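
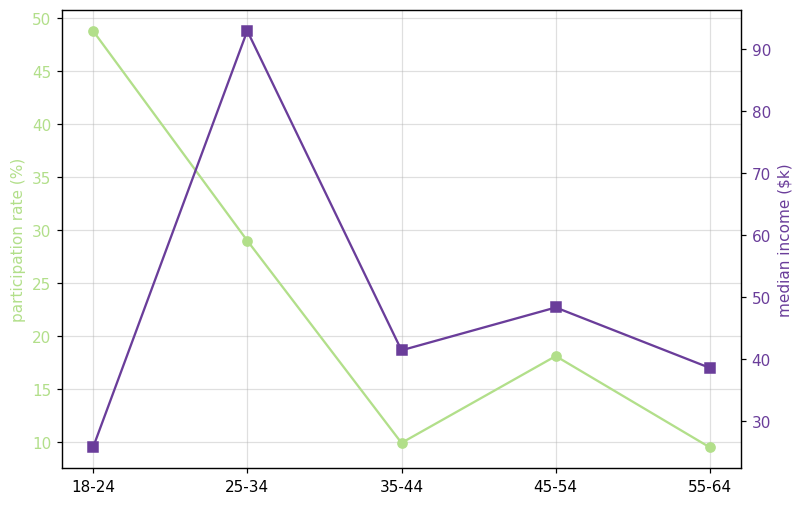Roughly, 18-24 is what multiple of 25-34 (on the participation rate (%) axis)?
18-24 ≈ 50, 25-34 ≈ 30; 50/30 ≈ 1.67.

≈ 1.67×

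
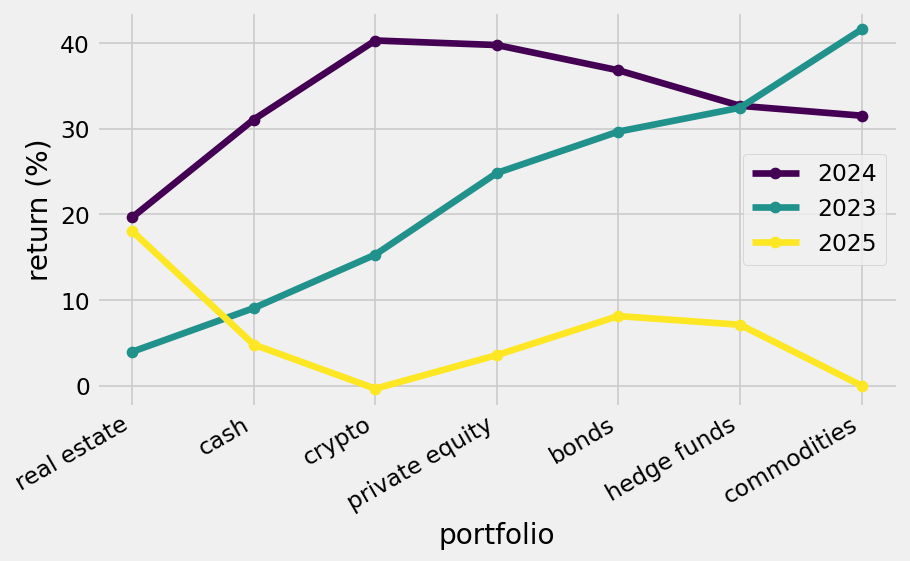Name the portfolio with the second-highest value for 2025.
bonds

Top 3 for 2025: real estate ≈ 20, bonds ≈ 10, hedge funds ≈ 5.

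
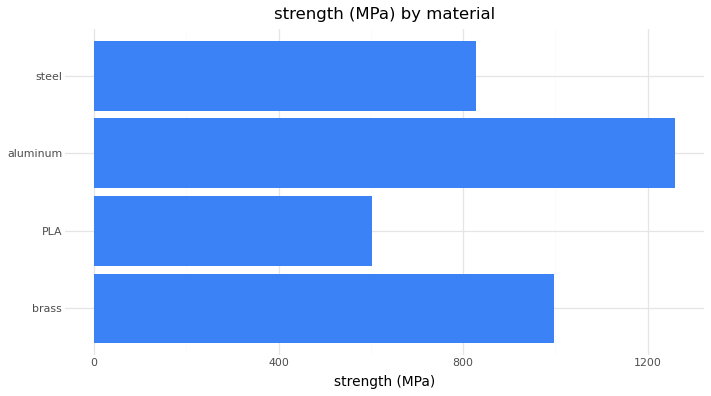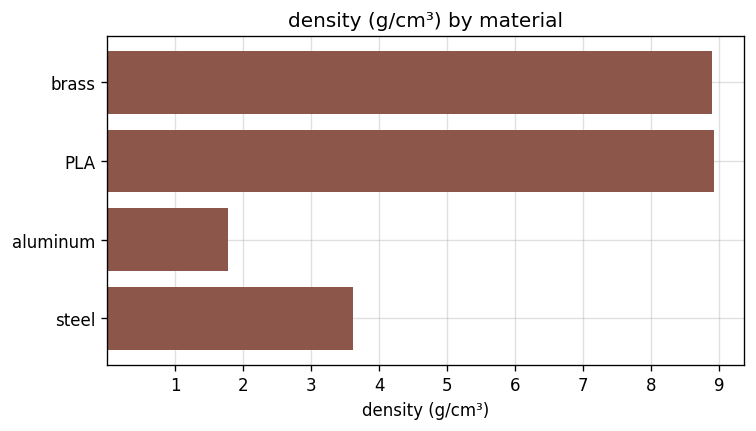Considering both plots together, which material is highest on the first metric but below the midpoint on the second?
Chart 2 median density (g/cm³) ≈ 6; below-median materials: aluminum, steel. Among those, aluminum has the highest strength (MPa) (≈ 1200).

aluminum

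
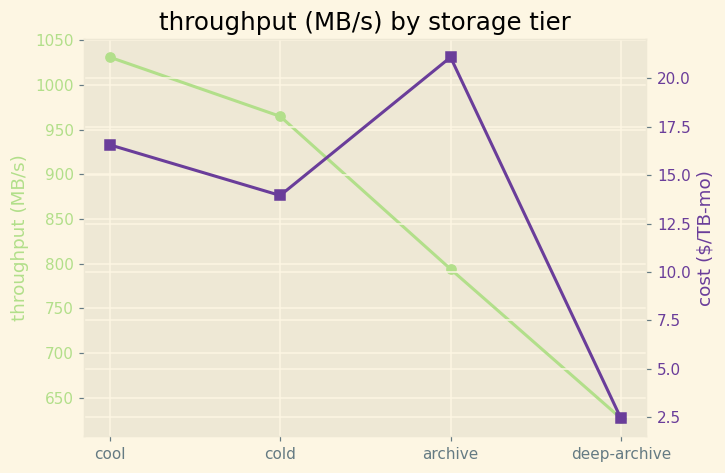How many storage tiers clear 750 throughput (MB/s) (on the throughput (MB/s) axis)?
Above 750: cool, cold, archive.

3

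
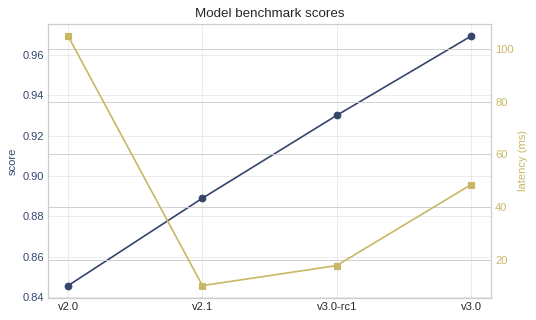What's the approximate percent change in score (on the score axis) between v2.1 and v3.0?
v2.1 ≈ 0.88, v3.0 ≈ 0.96; (0.96 − 0.88) / 0.88 ≈ +9.1%.

≈ +9.1%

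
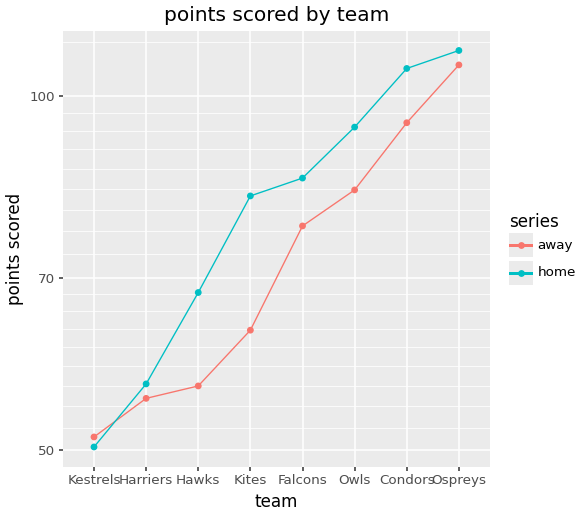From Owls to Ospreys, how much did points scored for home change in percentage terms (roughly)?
≈ +15.8%

Owls ≈ 95, Ospreys ≈ 110; (110 − 95) / 95 ≈ +15.8%.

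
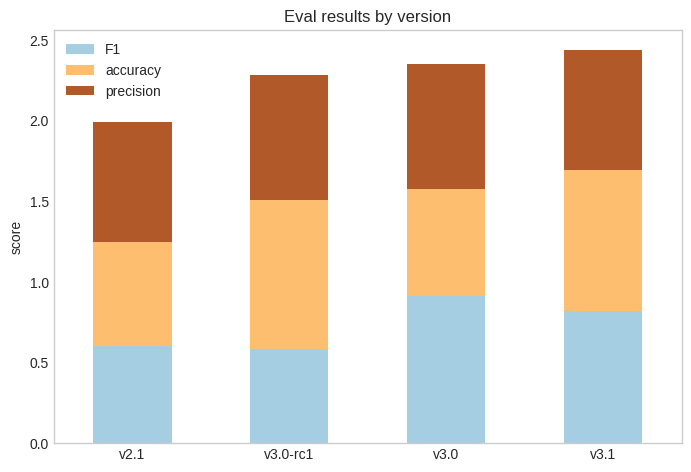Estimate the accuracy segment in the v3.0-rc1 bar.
≈ 1.0

accuracy top ≈ 1.5, bottom ≈ 0.5; segment ≈ 1.0.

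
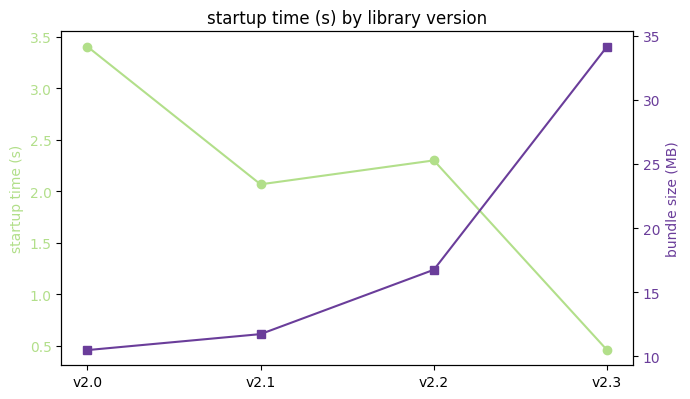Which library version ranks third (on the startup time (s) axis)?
Top 4 (on the startup time (s) axis): v2.0 ≈ 3.5, v2.2 ≈ 2.5, v2.1 ≈ 2.0, v2.3 ≈ 0.5.

v2.1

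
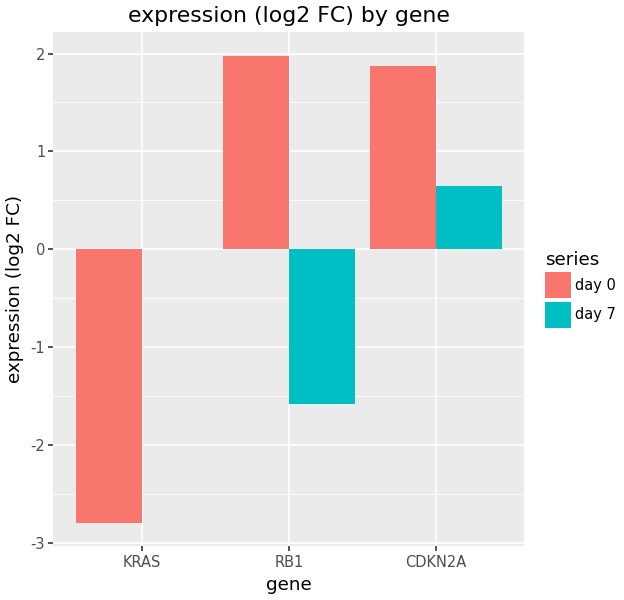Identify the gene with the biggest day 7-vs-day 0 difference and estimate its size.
RB1, ≈ 3.5 log2 FC

RB1: day 7 ≈ -1.5, day 0 ≈ 2.0 → gap ≈ 3.5. Next-largest (KRAS) is only ≈ 3.0.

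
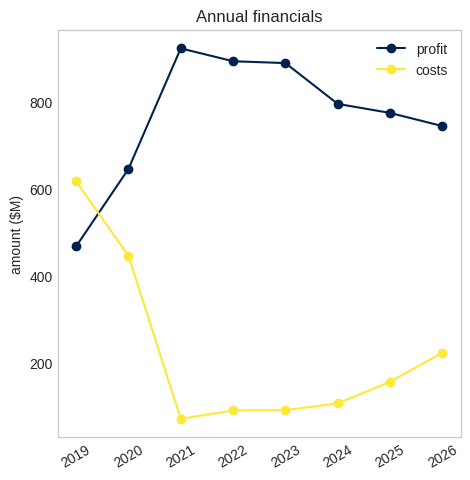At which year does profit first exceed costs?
2019: profit ≈ 500 vs costs ≈ 600 (not yet); 2020: profit ≈ 600 vs costs ≈ 400 (first crossover).

2020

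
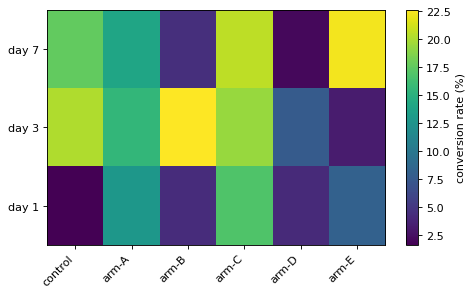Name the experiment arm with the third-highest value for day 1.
arm-E

Top 4 for day 1: arm-C ≈ 16, arm-A ≈ 12, arm-E ≈ 8, arm-B ≈ 4.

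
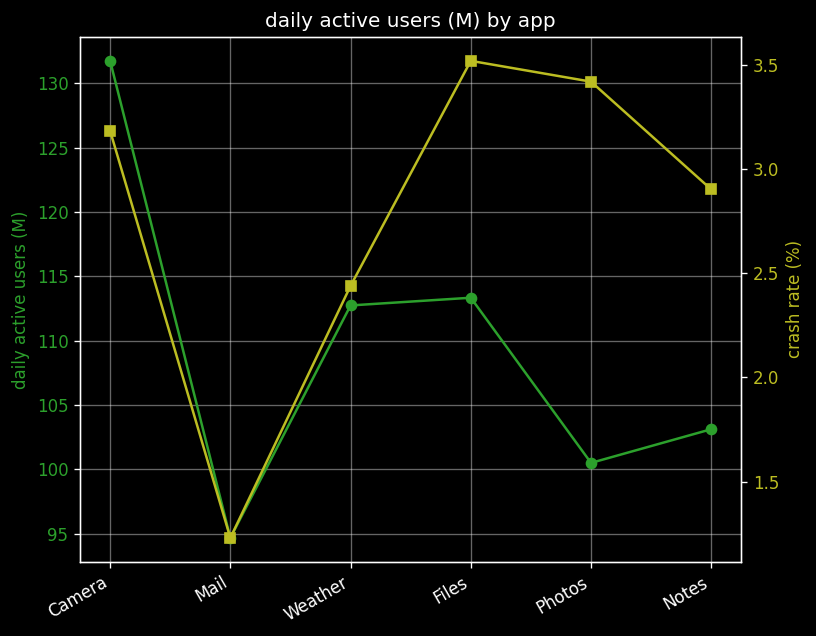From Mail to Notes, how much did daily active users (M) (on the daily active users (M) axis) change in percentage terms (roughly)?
≈ +10.5%

Mail ≈ 95, Notes ≈ 105; (105 − 95) / 95 ≈ +10.5%.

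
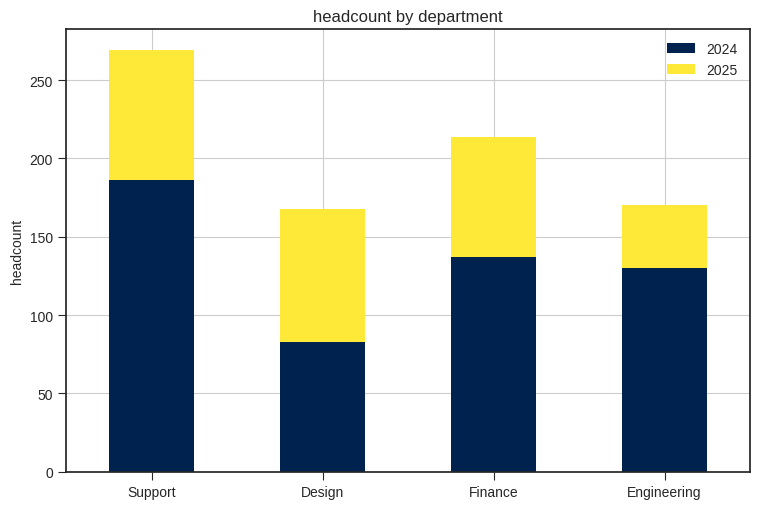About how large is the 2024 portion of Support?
≈ 175

2024 top ≈ 175, bottom ≈ 0; segment ≈ 175.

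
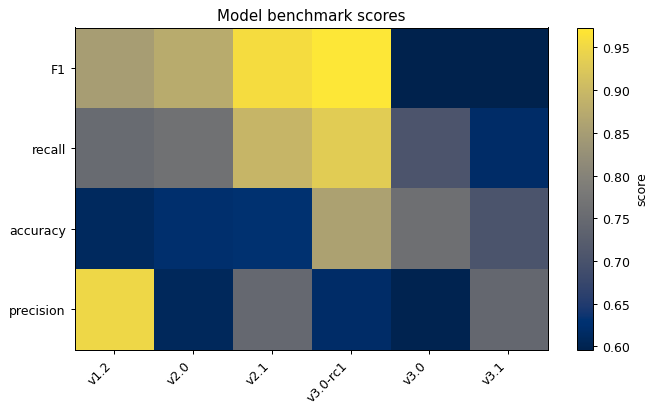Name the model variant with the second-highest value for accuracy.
v3.0

Top 3 for accuracy: v3.0-rc1 ≈ 0.85, v3.0 ≈ 0.75, v3.1 ≈ 0.70.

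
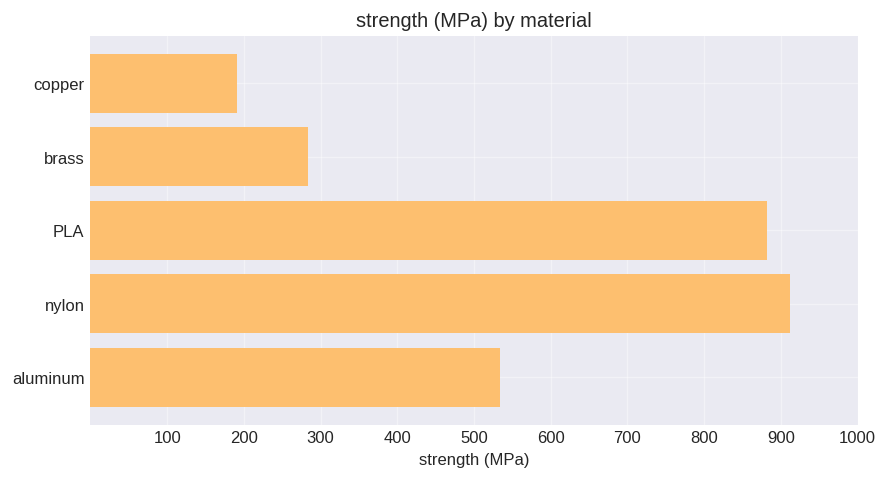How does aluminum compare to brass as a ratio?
≈ 1.67×

aluminum ≈ 500, brass ≈ 300; 500/300 ≈ 1.67.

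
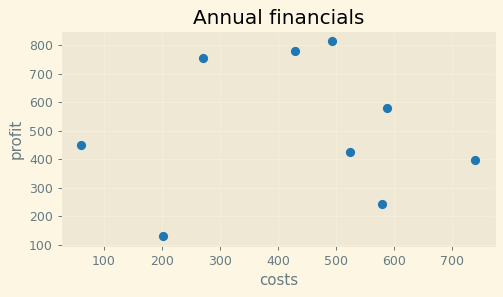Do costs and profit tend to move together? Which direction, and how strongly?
no clear correlation

Points are roughly uncorrelated; weak (|r| ≈ 0.0).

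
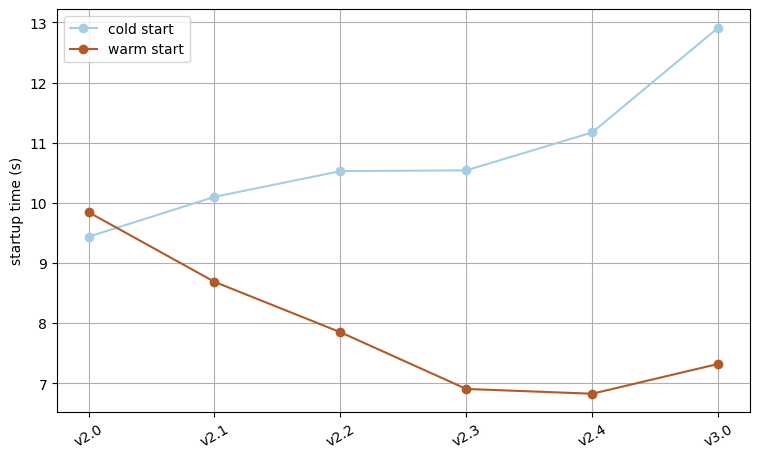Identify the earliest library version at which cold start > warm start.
v2.0: cold start ≈ 9 vs warm start ≈ 10 (not yet); v2.1: cold start ≈ 10 vs warm start ≈ 9 (first crossover).

v2.1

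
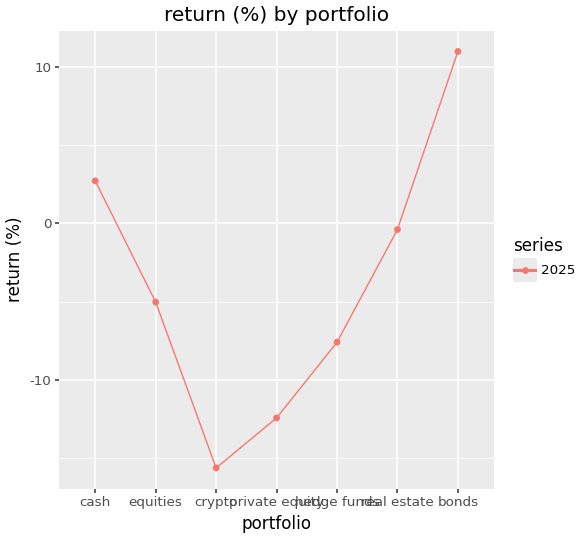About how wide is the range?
Max bonds ≈ 10, min crypto ≈ -15; range ≈ 25.

≈ 25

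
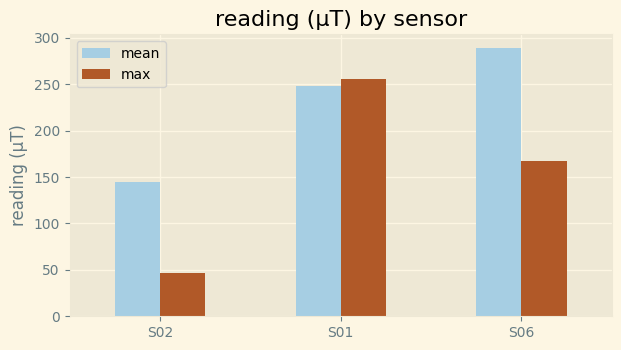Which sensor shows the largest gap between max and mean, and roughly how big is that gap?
S06: max ≈ 175, mean ≈ 300 → gap ≈ 125. Next-largest (S02) is only ≈ 100.

S06, ≈ 125 µT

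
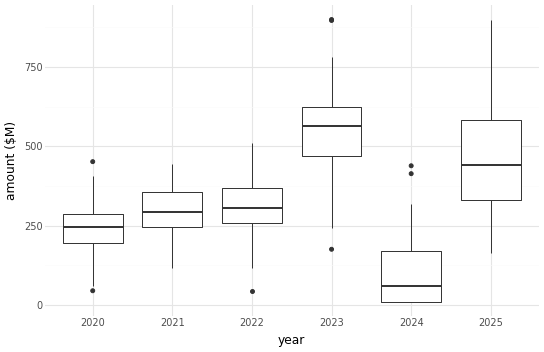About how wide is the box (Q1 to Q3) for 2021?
≈ 100

Q3 ≈ 350, Q1 ≈ 250; IQR ≈ 100.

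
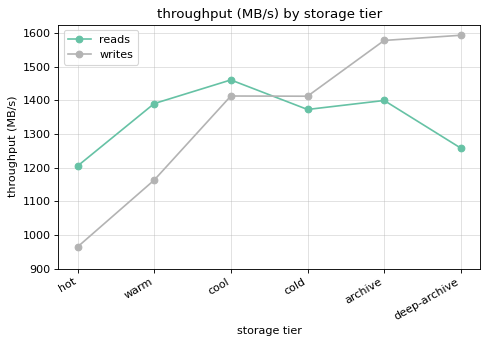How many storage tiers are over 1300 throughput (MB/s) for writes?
4

Above 1300: cool, cold, archive, deep-archive.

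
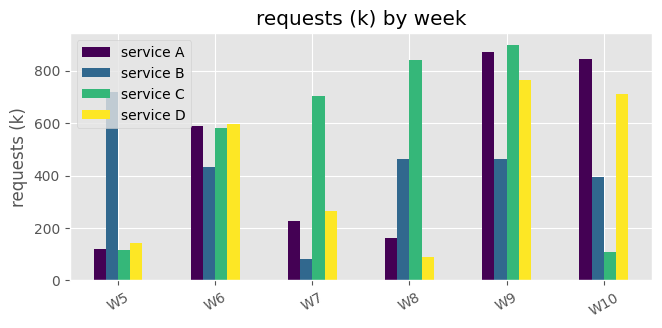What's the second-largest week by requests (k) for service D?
W10

Top 3 for service D: W9 ≈ 800, W10 ≈ 700, W6 ≈ 600.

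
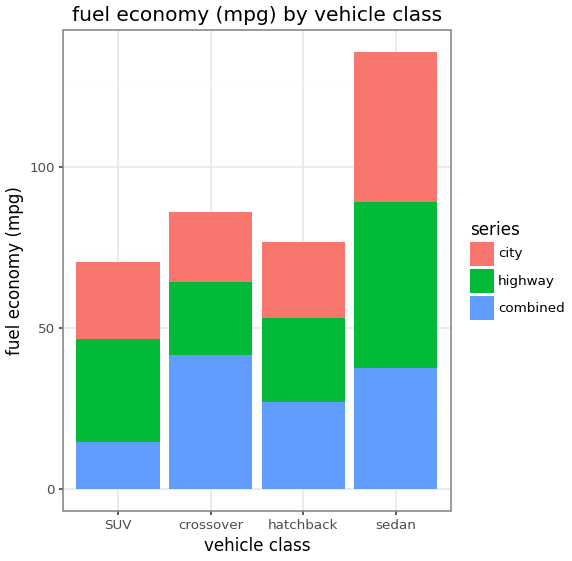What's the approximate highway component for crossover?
highway top ≈ 60, bottom ≈ 40; segment ≈ 20.

≈ 20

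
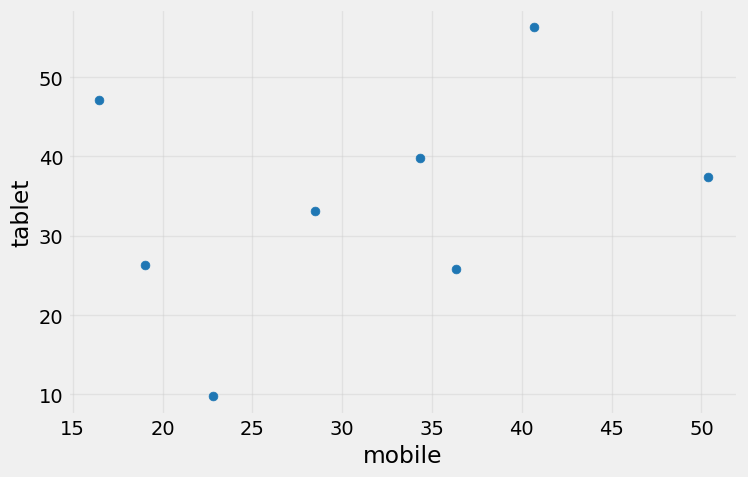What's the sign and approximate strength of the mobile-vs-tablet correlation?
Points are positively correlated; weak (|r| ≈ 0.3).

positive, weak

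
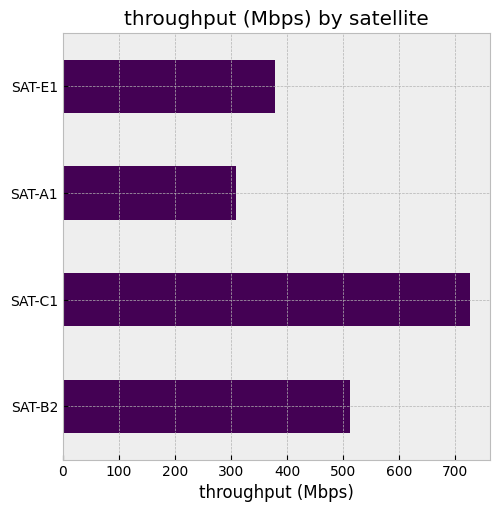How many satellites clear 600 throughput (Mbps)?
1

Above 600: SAT-C1.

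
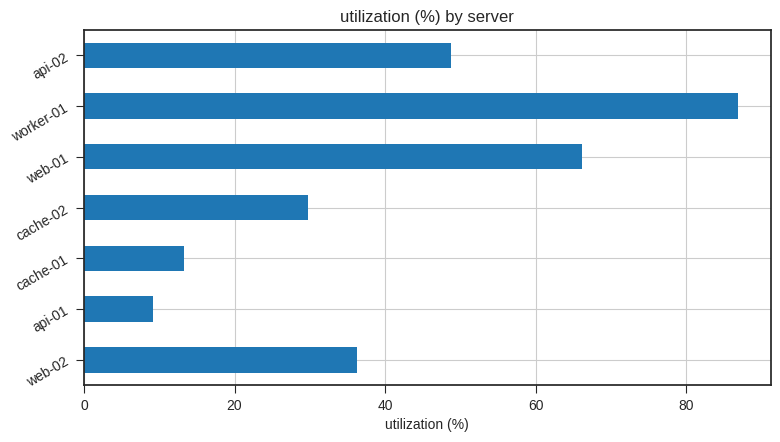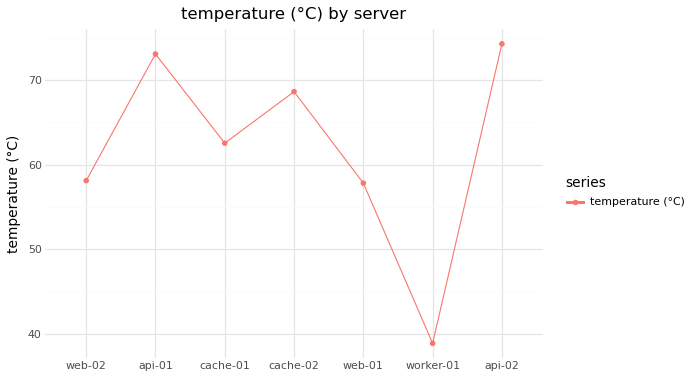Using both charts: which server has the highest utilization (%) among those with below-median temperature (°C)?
Chart 2 median temperature (°C) ≈ 60; below-median servers: web-02, web-01, worker-01. Among those, worker-01 has the highest utilization (%) (≈ 90).

worker-01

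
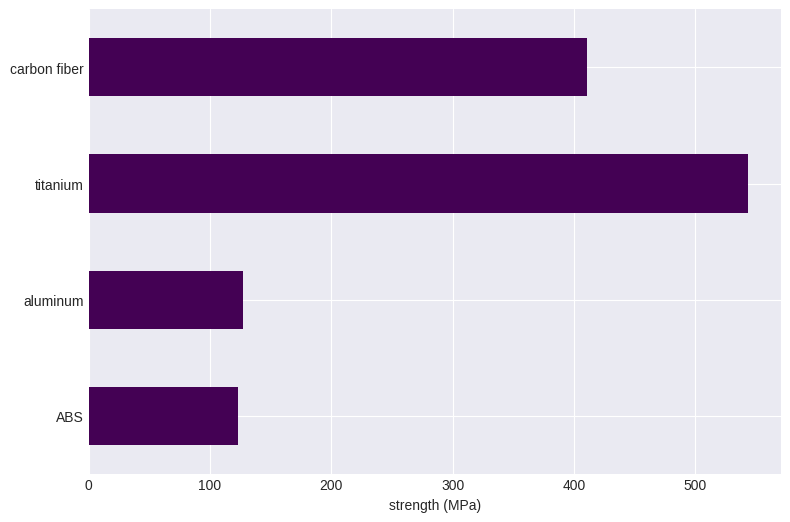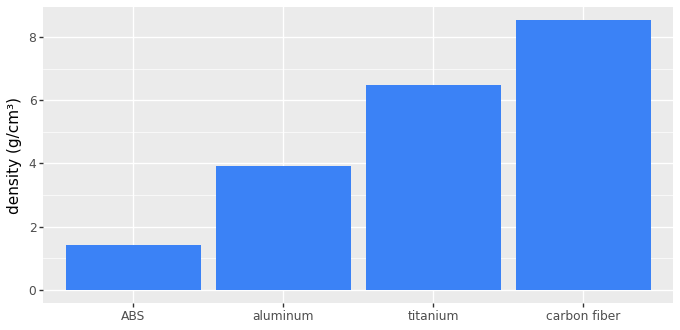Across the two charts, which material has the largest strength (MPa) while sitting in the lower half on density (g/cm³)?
aluminum

Chart 2 median density (g/cm³) ≈ 5; below-median materials: ABS, aluminum. Among those, aluminum has the highest strength (MPa) (≈ 150).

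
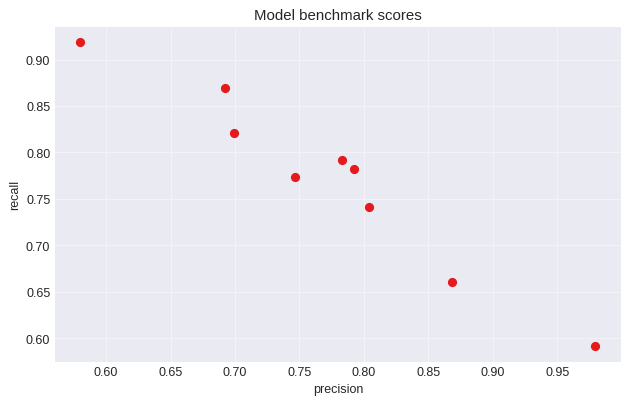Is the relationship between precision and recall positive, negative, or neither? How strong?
negative, strong

Points are negatively correlated; strong (|r| ≈ 1.0).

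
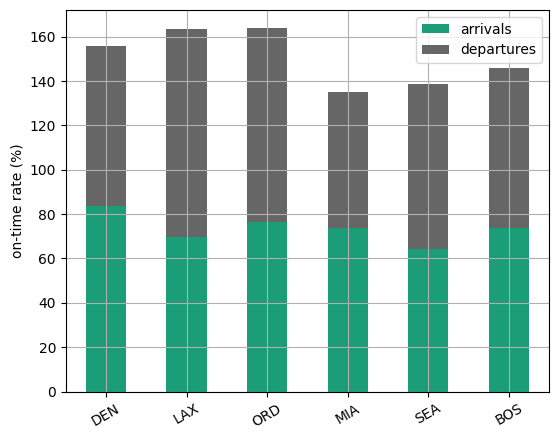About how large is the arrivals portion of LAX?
arrivals top ≈ 60, bottom ≈ 0; segment ≈ 60.

≈ 60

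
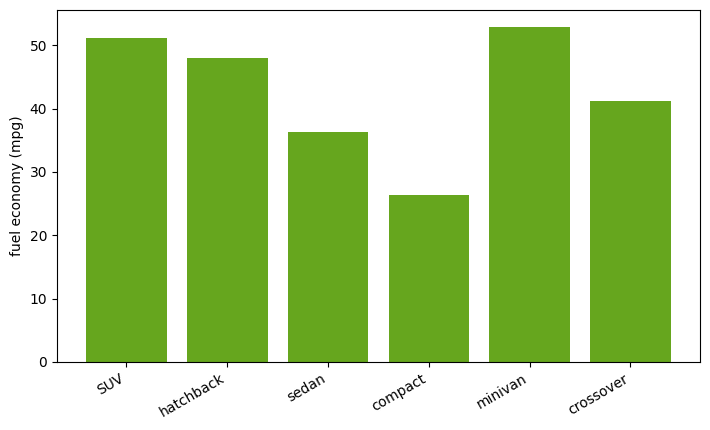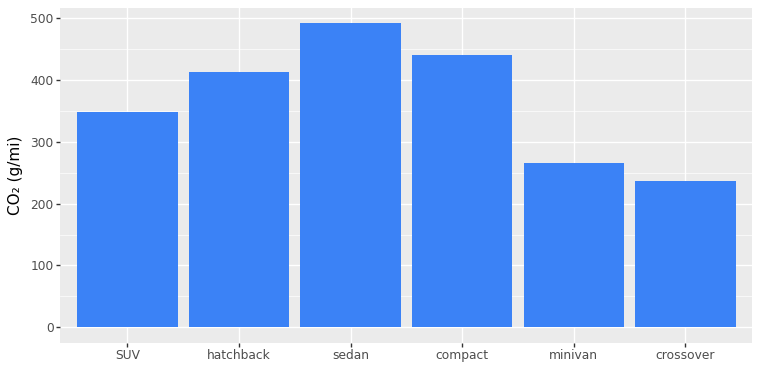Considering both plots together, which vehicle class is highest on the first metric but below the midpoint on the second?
Chart 2 median CO₂ (g/mi) ≈ 400; below-median vehicle classes: SUV, minivan, crossover. Among those, minivan has the highest fuel economy (mpg) (≈ 55).

minivan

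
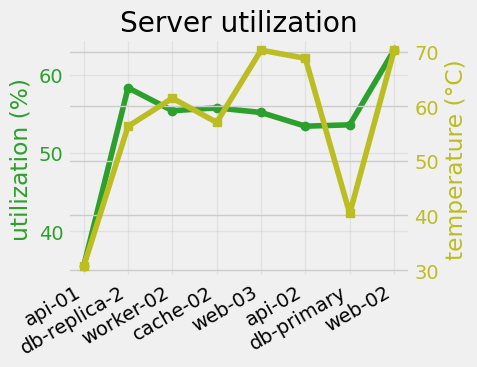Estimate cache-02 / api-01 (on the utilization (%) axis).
cache-02 ≈ 55, api-01 ≈ 35; 55/35 ≈ 1.57.

≈ 1.57×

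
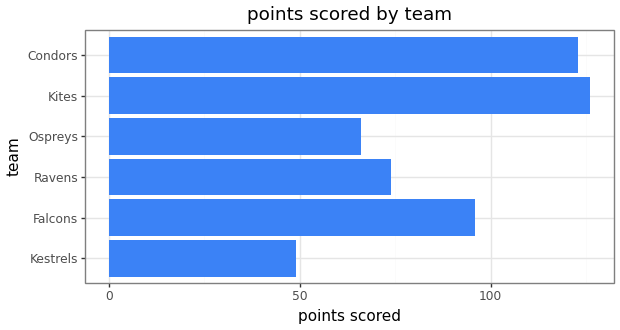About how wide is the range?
Max Kites ≈ 120, min Kestrels ≈ 40; range ≈ 80.

≈ 80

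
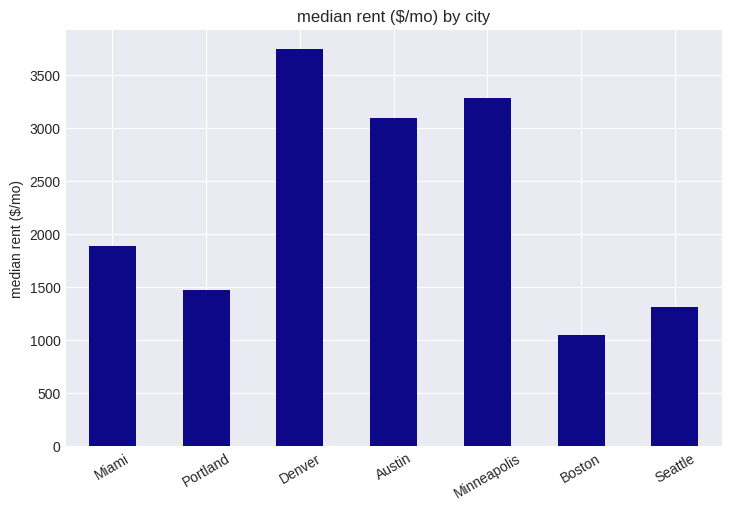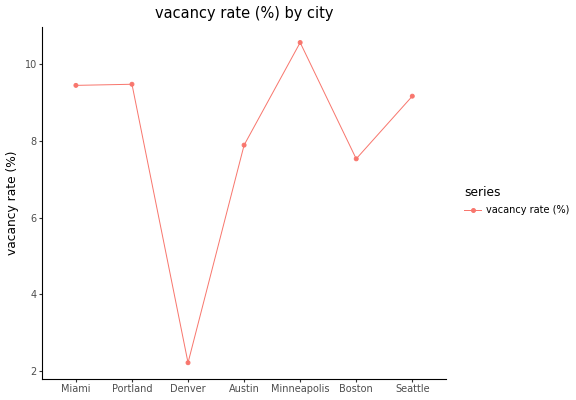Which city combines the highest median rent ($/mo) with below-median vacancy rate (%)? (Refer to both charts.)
Chart 2 median vacancy rate (%) ≈ 9; below-median cities: Denver, Austin, Boston. Among those, Denver has the highest median rent ($/mo) (≈ 3500).

Denver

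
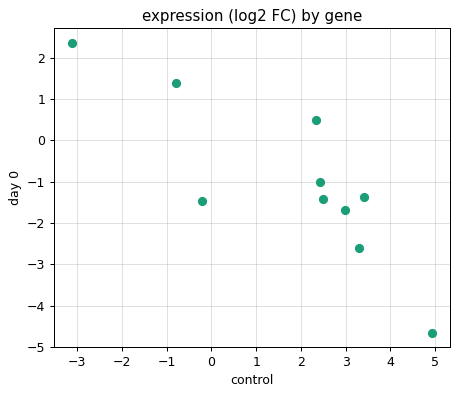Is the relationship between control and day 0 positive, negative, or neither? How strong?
Points are negatively correlated; strong (|r| ≈ 0.8).

negative, strong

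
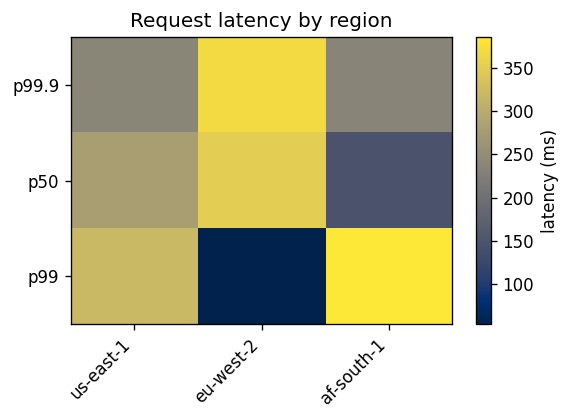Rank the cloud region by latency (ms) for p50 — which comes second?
Top 3 for p50: eu-west-2 ≈ 350, us-east-1 ≈ 300, af-south-1 ≈ 150.

us-east-1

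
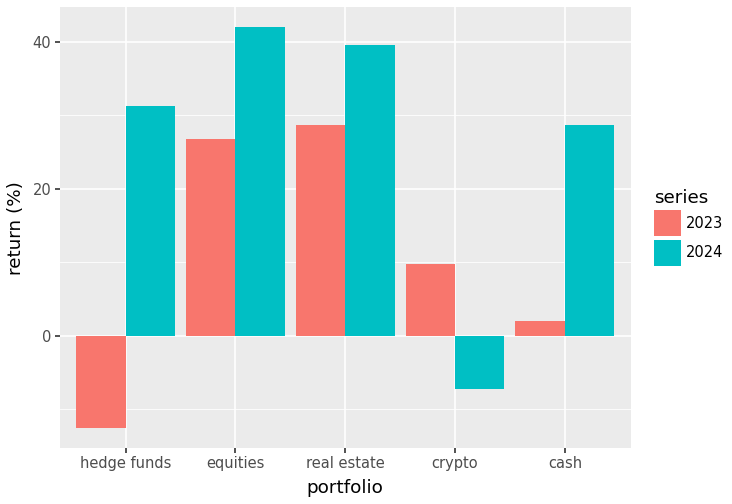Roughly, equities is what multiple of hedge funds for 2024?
≈ 1.33×

equities ≈ 40, hedge funds ≈ 30; 40/30 ≈ 1.33.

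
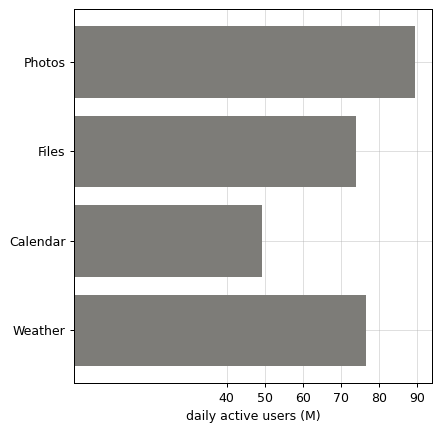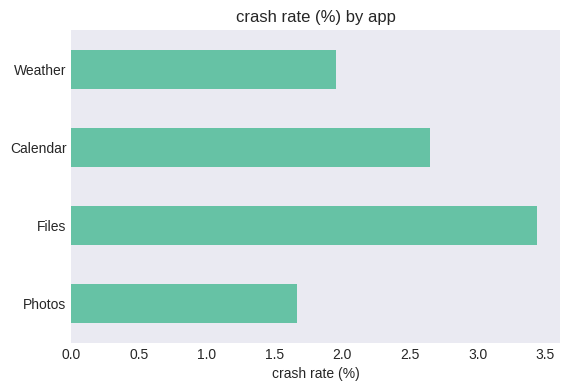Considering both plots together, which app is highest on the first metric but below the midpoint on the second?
Chart 2 median crash rate (%) ≈ 2.5; below-median apps: Photos, Weather. Among those, Photos has the highest daily active users (M) (≈ 90).

Photos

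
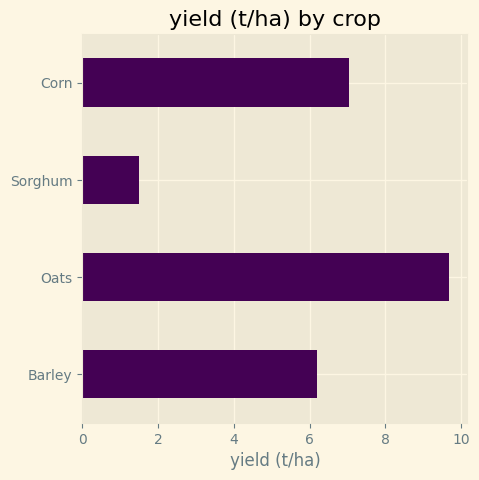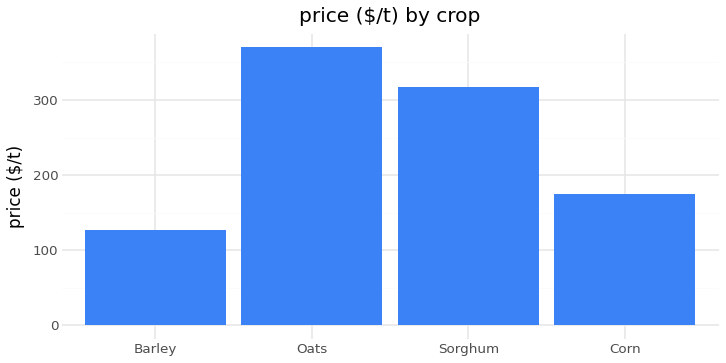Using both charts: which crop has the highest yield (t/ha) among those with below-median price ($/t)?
Corn

Chart 2 median price ($/t) ≈ 250; below-median crops: Barley, Corn. Among those, Corn has the highest yield (t/ha) (≈ 7).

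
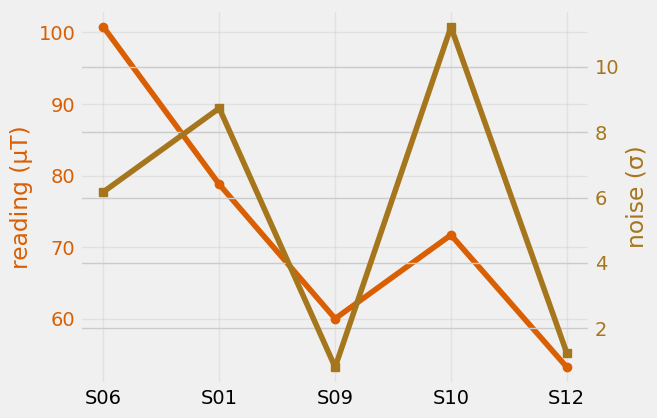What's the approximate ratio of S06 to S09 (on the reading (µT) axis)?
≈ 1.67×

S06 ≈ 100, S09 ≈ 60; 100/60 ≈ 1.67.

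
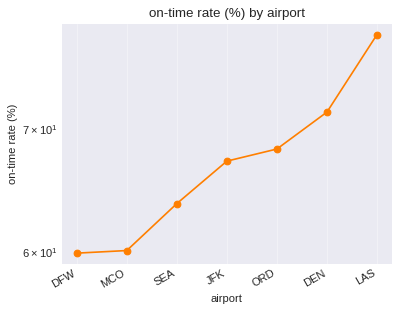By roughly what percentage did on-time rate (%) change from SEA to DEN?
SEA ≈ 64, DEN ≈ 72; (72 − 64) / 64 ≈ +12.5%.

≈ +12.5%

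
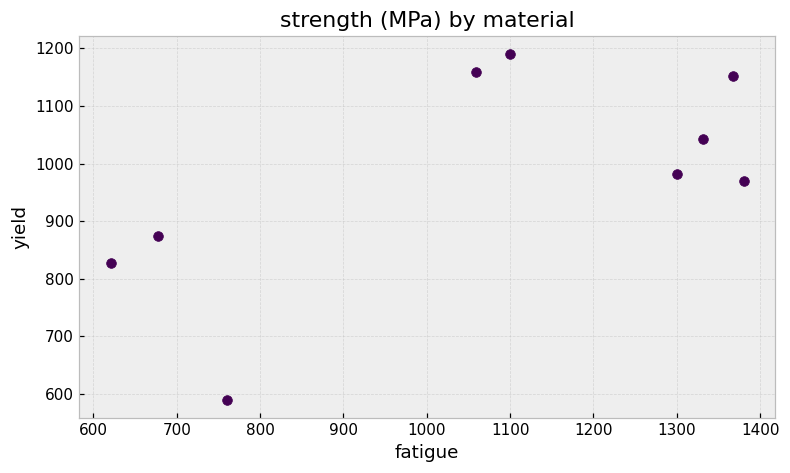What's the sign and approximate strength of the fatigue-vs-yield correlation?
Points are positively correlated; moderate (|r| ≈ 0.6).

positive, moderate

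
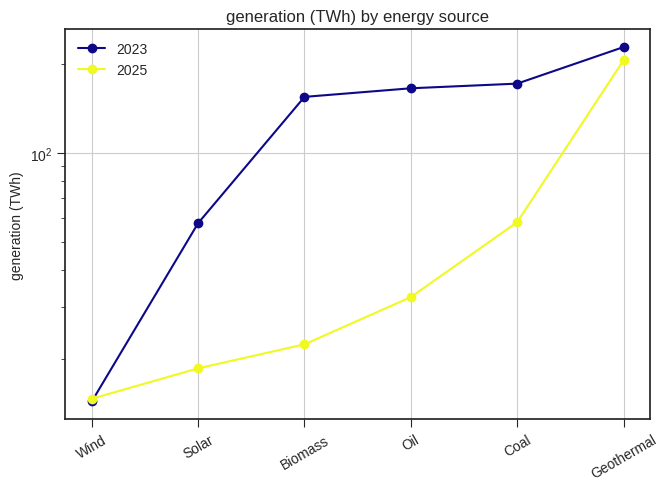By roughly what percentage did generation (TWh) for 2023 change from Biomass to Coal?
≈ +12.5%

Biomass ≈ 160, Coal ≈ 180; (180 − 160) / 160 ≈ +12.5%.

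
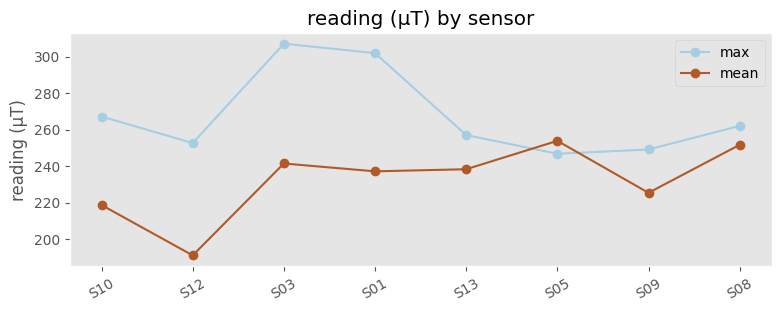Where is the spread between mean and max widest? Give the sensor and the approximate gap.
S03: mean ≈ 240, max ≈ 310 → gap ≈ 70. Next-largest (S01) is only ≈ 60.

S03, ≈ 70 µT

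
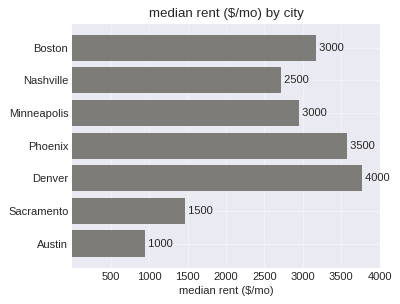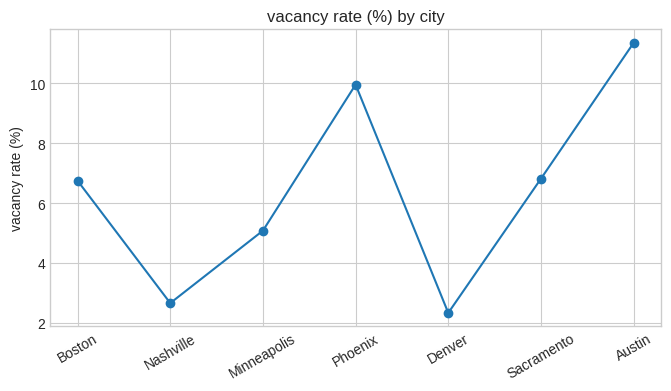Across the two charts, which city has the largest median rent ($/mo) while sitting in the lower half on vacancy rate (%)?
Chart 2 median vacancy rate (%) ≈ 6; below-median cities: Nashville, Minneapolis, Denver. Among those, Denver has the highest median rent ($/mo) (≈ 4000).

Denver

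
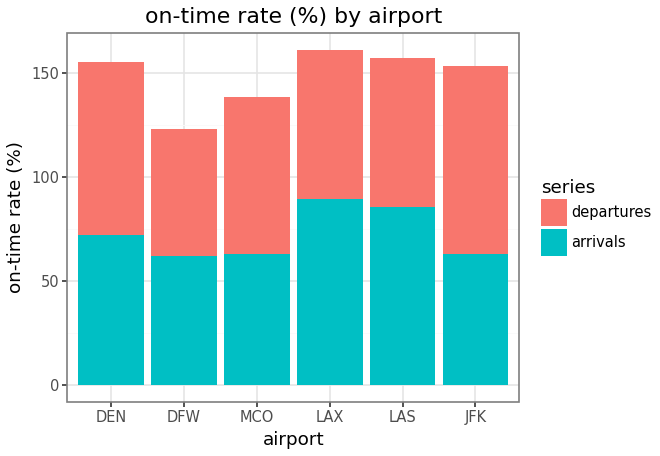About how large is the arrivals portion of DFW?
arrivals top ≈ 60, bottom ≈ 0; segment ≈ 60.

≈ 60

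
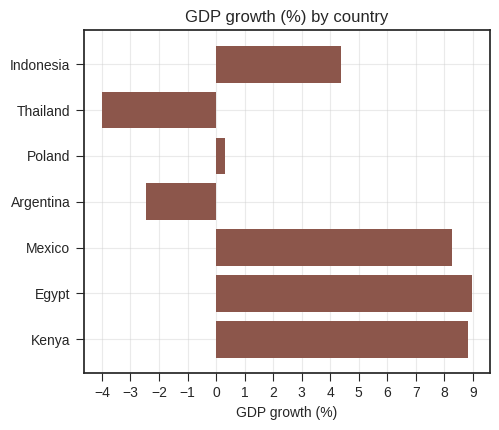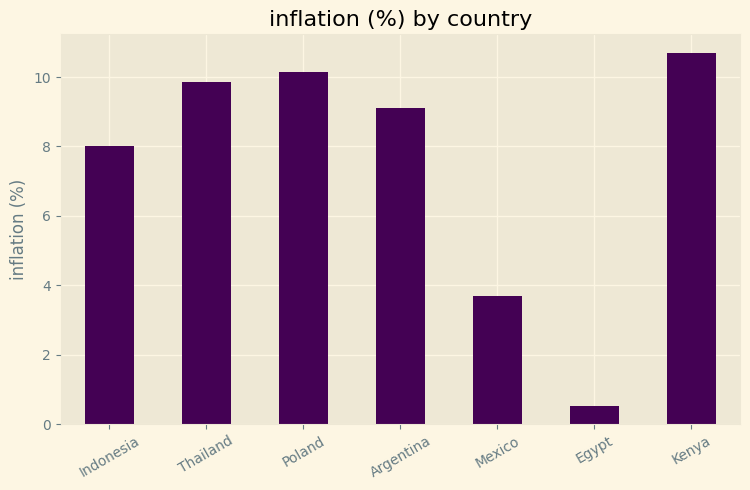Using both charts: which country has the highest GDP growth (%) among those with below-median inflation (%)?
Chart 2 median inflation (%) ≈ 9; below-median countries: Indonesia, Mexico, Egypt. Among those, Egypt has the highest GDP growth (%) (≈ 9).

Egypt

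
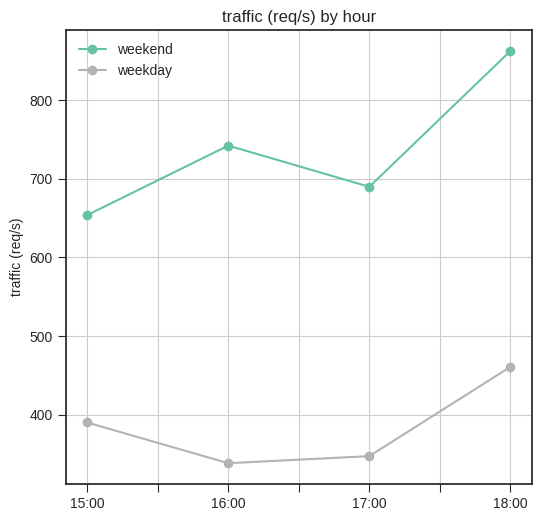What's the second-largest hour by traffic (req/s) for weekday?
15:00

Top 3 for weekday: 18:00 ≈ 450, 15:00 ≈ 400, 17:00 ≈ 350.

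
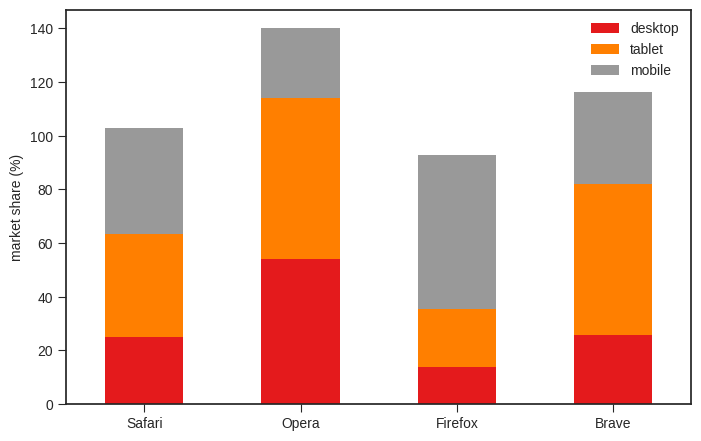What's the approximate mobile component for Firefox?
≈ 60

mobile top ≈ 100, bottom ≈ 40; segment ≈ 60.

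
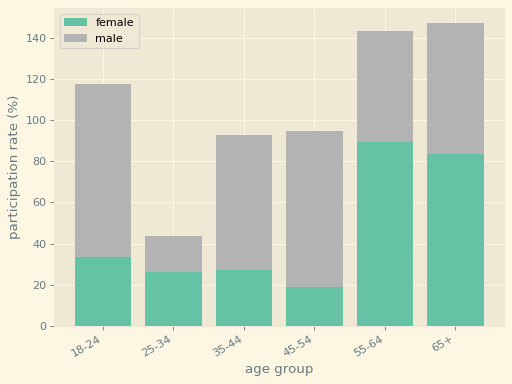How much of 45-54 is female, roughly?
≈ 20

female top ≈ 20, bottom ≈ 0; segment ≈ 20.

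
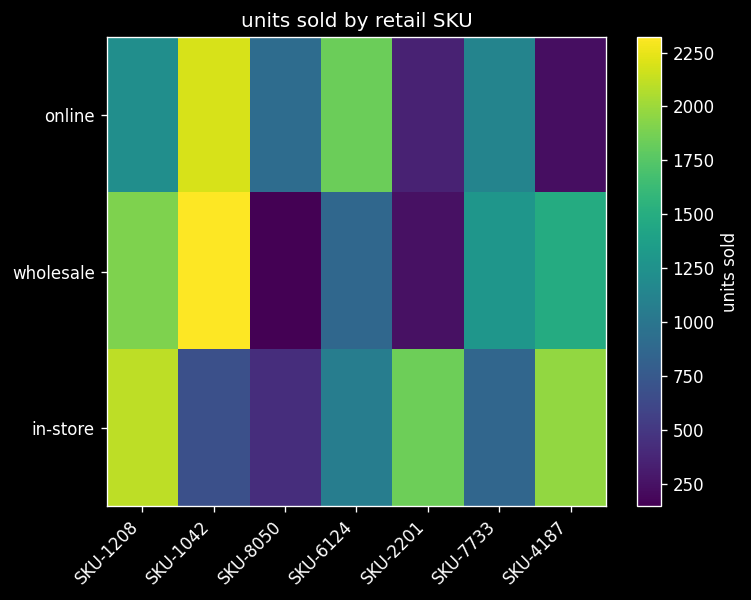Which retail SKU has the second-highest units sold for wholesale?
Top 3 for wholesale: SKU-1042 ≈ 2400, SKU-1208 ≈ 1800, SKU-4187 ≈ 1400.

SKU-1208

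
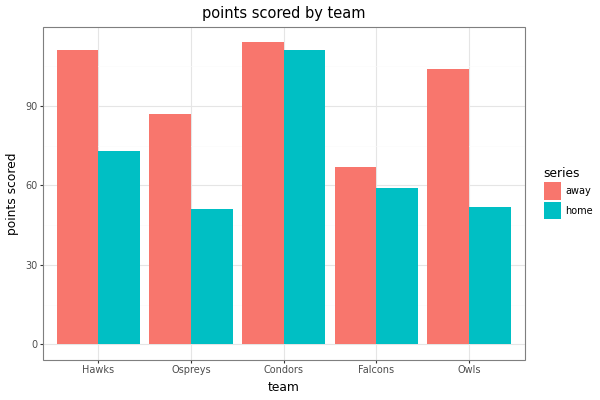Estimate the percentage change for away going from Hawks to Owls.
Hawks ≈ 110, Owls ≈ 100; (100 − 110) / 110 ≈ -9.1%.

≈ -9.1%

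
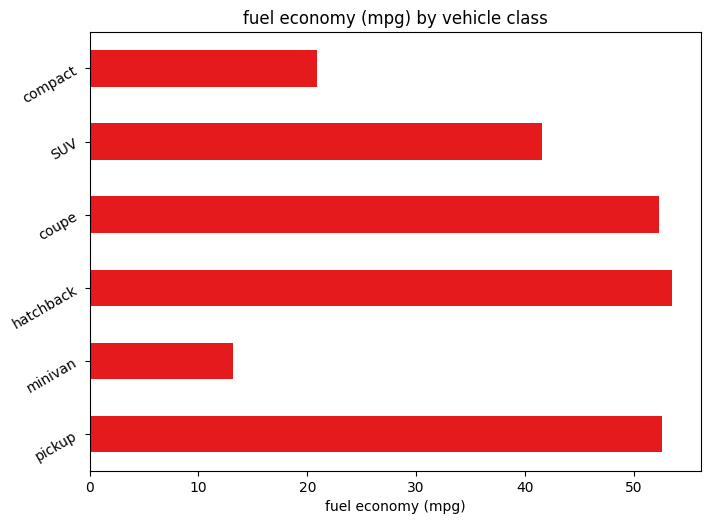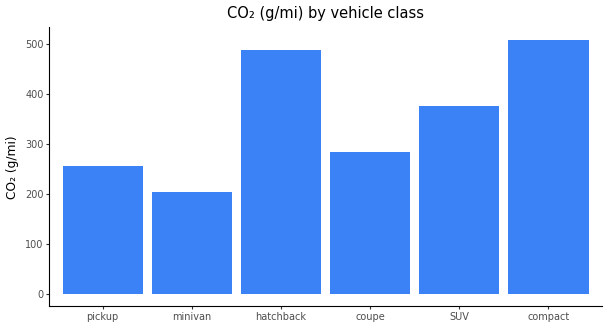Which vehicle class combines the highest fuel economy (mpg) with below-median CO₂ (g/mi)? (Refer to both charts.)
pickup

Chart 2 median CO₂ (g/mi) ≈ 350; below-median vehicle classes: pickup, minivan, coupe. Among those, pickup has the highest fuel economy (mpg) (≈ 55).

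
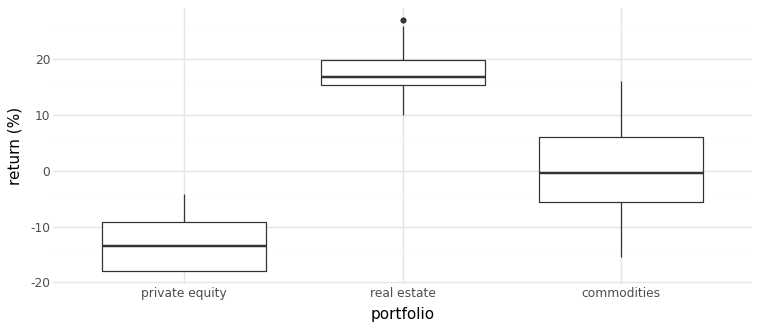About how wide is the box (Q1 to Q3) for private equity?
≈ 10

Q3 ≈ -10, Q1 ≈ -20; IQR ≈ 10.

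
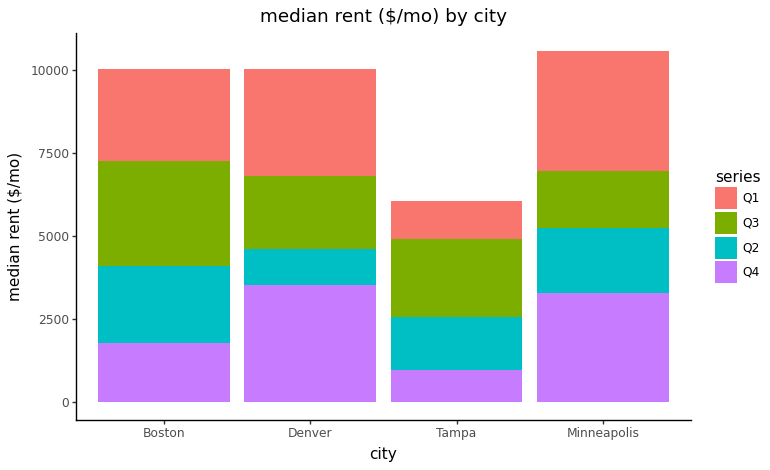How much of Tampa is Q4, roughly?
≈ 1000

Q4 top ≈ 1000, bottom ≈ 0; segment ≈ 1000.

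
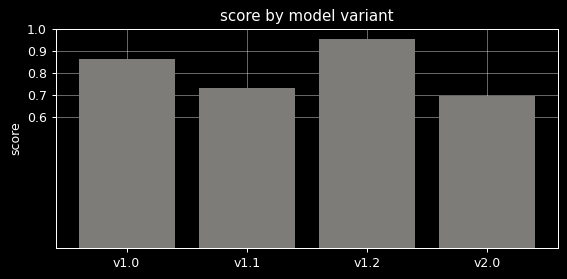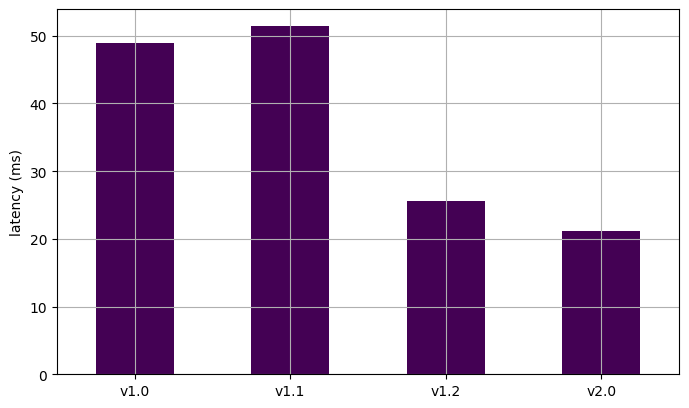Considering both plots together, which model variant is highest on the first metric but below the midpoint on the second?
v1.2

Chart 2 median latency (ms) ≈ 35; below-median model variants: v1.2, v2.0. Among those, v1.2 has the highest score (≈ 1).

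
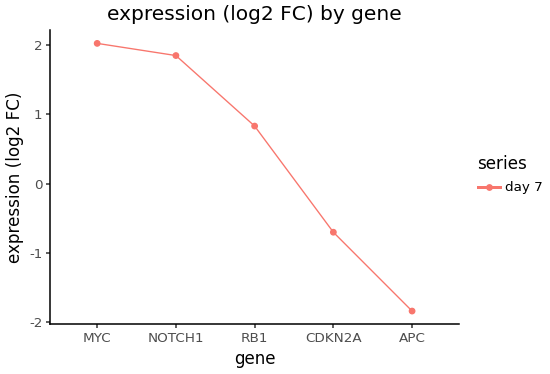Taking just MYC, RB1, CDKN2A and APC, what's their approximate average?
(2.0 + 1.0 + -0.5 + -2.0) / 4 ≈ 0.12.

≈ 0.12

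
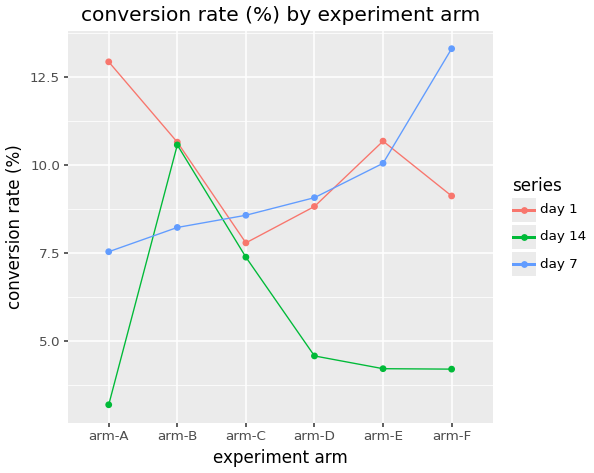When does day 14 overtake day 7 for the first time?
arm-B

arm-A: day 14 ≈ 3 vs day 7 ≈ 8 (not yet); arm-B: day 14 ≈ 11 vs day 7 ≈ 8 (first crossover).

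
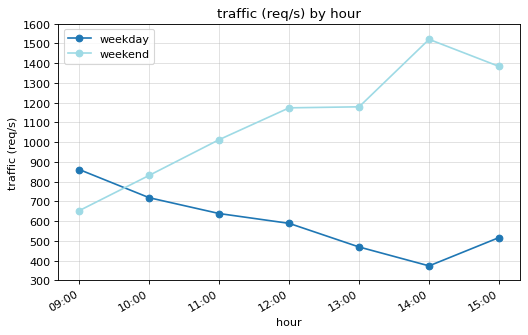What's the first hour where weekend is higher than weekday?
10:00

09:00: weekend ≈ 700 vs weekday ≈ 900 (not yet); 10:00: weekend ≈ 800 vs weekday ≈ 700 (first crossover).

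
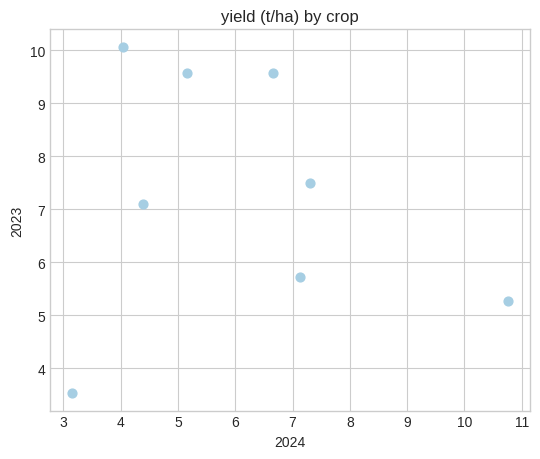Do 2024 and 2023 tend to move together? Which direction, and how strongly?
Points are roughly uncorrelated; weak (|r| ≈ 0.1).

no clear correlation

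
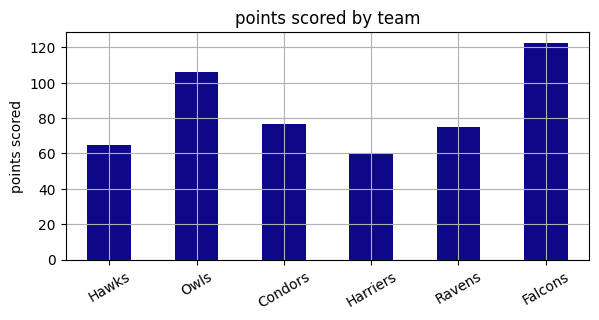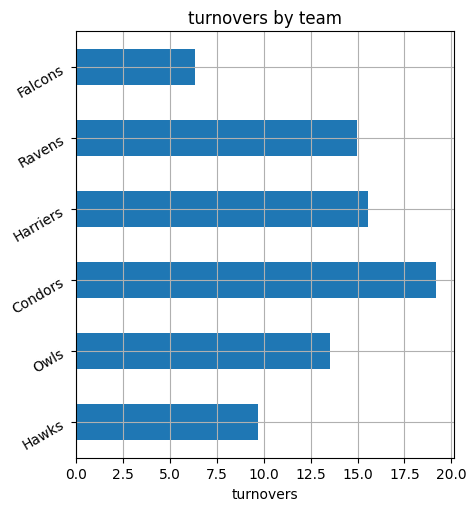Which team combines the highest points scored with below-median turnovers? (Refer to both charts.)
Falcons

Chart 2 median turnovers ≈ 14; below-median teams: Hawks, Owls, Falcons. Among those, Falcons has the highest points scored (≈ 120).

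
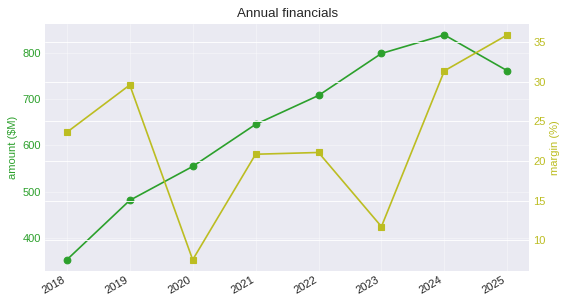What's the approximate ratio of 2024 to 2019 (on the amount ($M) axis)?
2024 ≈ 850, 2019 ≈ 500; 850/500 ≈ 1.7.

≈ 1.7×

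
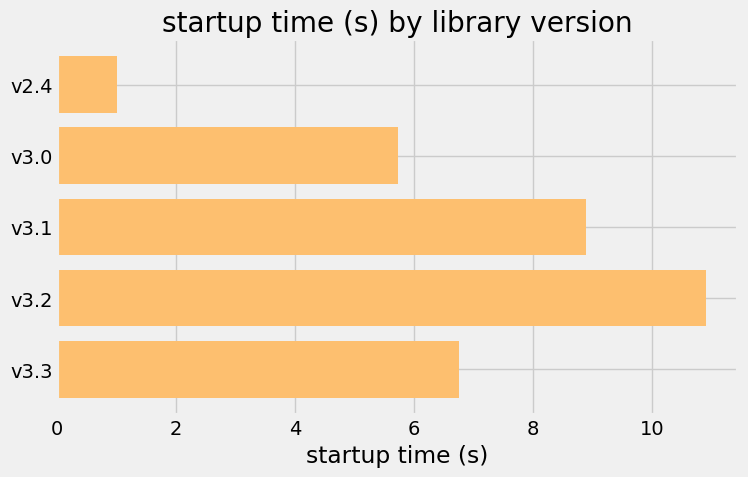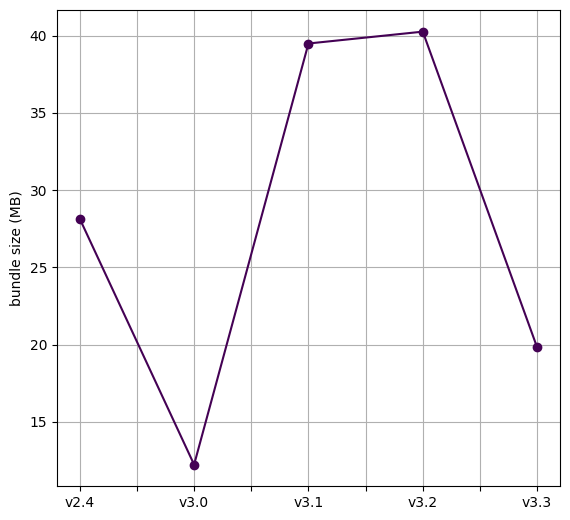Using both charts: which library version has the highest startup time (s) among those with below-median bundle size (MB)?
Chart 2 median bundle size (MB) ≈ 30; below-median library versions: v3.0, v3.3. Among those, v3.3 has the highest startup time (s) (≈ 7).

v3.3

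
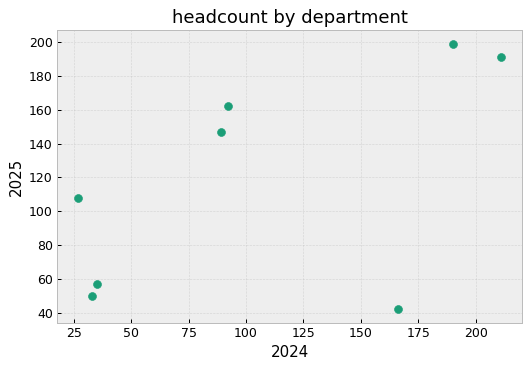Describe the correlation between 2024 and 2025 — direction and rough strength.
Points are positively correlated; moderate (|r| ≈ 0.6).

positive, moderate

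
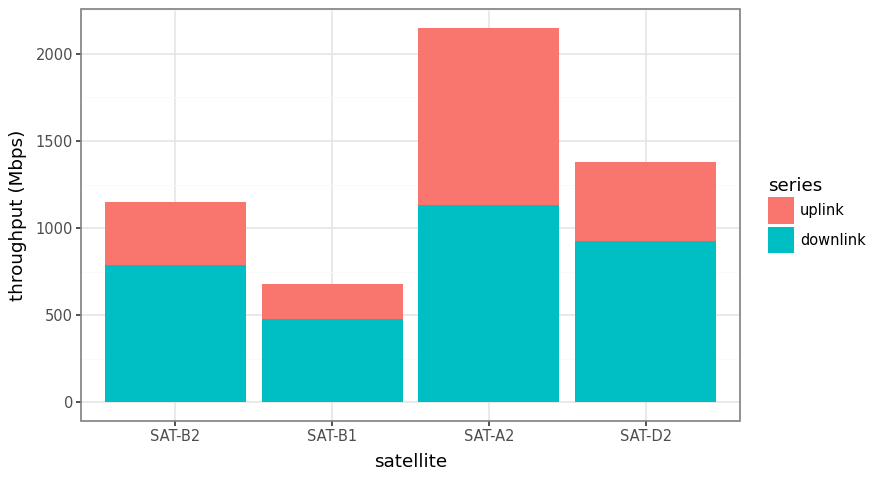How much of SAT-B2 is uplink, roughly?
uplink top ≈ 1200, bottom ≈ 800; segment ≈ 400.

≈ 400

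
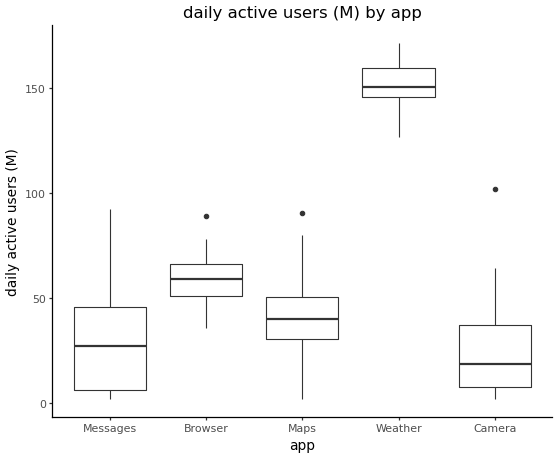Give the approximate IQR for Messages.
Q3 ≈ 40, Q1 ≈ 0; IQR ≈ 40.

≈ 40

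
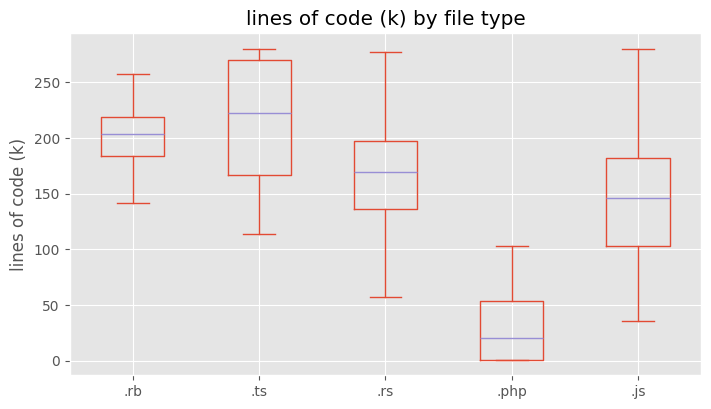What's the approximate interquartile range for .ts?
Q3 ≈ 260, Q1 ≈ 160; IQR ≈ 100.

≈ 100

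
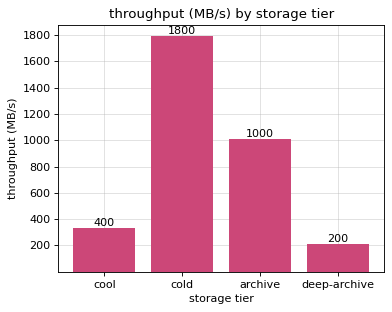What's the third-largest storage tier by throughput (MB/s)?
Top 4: cold ≈ 1800, archive ≈ 1000, cool ≈ 400, deep-archive ≈ 200.

cool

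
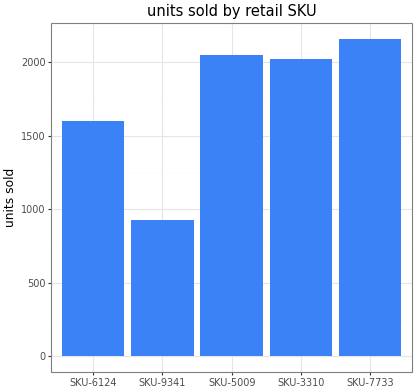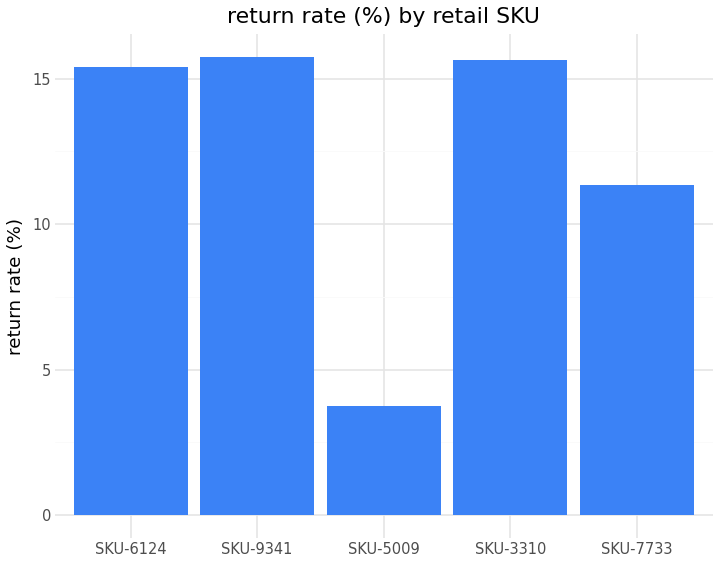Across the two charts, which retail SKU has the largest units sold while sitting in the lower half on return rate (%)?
Chart 2 median return rate (%) ≈ 16; below-median retail SKUs: SKU-5009, SKU-7733. Among those, SKU-7733 has the highest units sold (≈ 2200).

SKU-7733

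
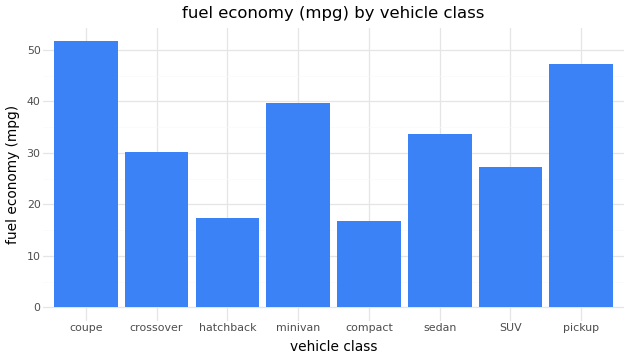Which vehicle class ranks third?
Top 4: coupe ≈ 50, pickup ≈ 45, minivan ≈ 40, sedan ≈ 35.

minivan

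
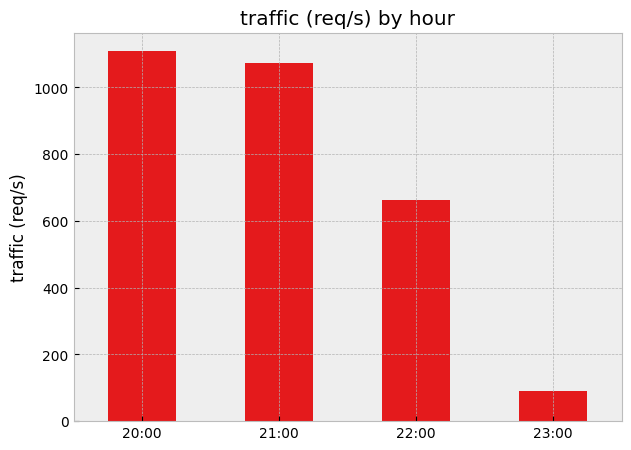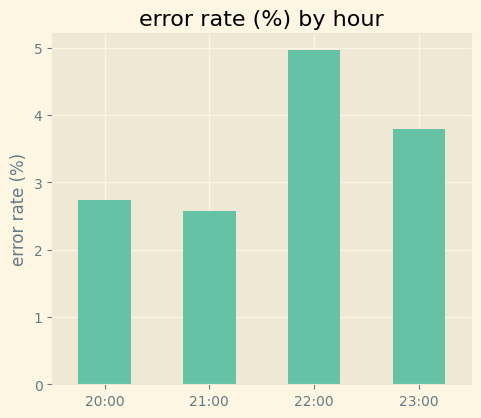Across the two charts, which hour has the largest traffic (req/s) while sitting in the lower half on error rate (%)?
20:00

Chart 2 median error rate (%) ≈ 3.5; below-median hours: 20:00, 21:00. Among those, 20:00 has the highest traffic (req/s) (≈ 1200).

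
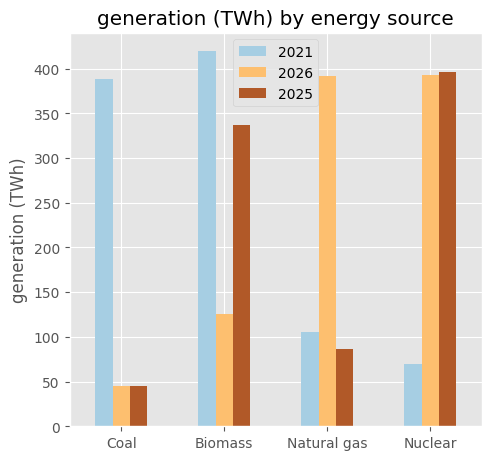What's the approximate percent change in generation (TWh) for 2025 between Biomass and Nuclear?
≈ +14.3%

Biomass ≈ 350, Nuclear ≈ 400; (400 − 350) / 350 ≈ +14.3%.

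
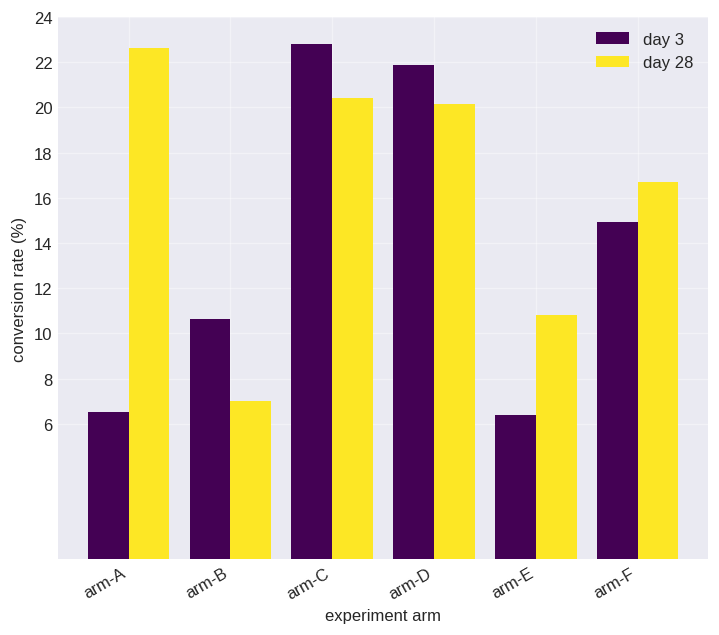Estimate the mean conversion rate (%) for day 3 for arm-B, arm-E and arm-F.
≈ 10

(10 + 6 + 14) / 3 ≈ 10.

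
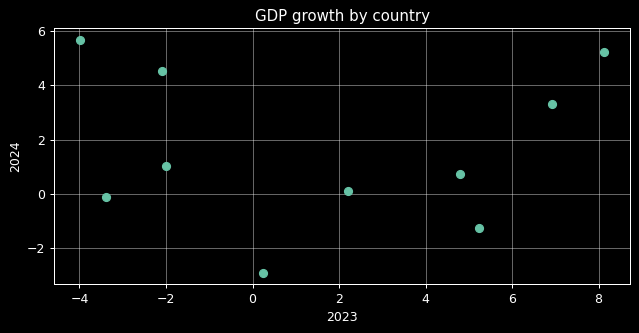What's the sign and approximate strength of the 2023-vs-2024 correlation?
no clear correlation

Points are roughly uncorrelated; weak (|r| ≈ 0.0).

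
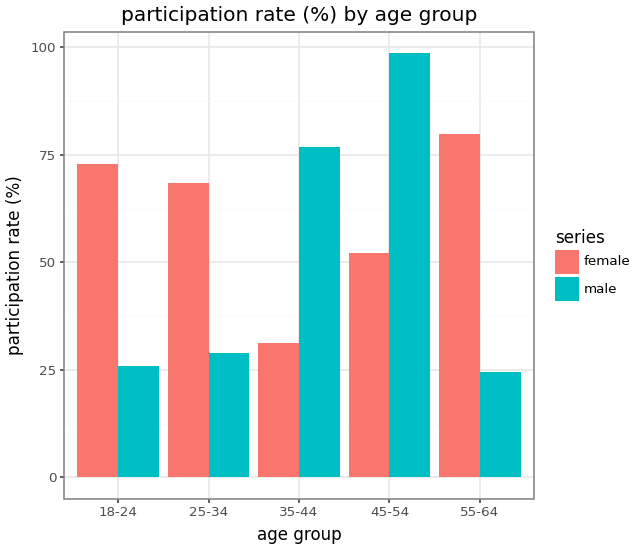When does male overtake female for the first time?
25-34: male ≈ 30 vs female ≈ 70 (not yet); 35-44: male ≈ 80 vs female ≈ 30 (first crossover).

35-44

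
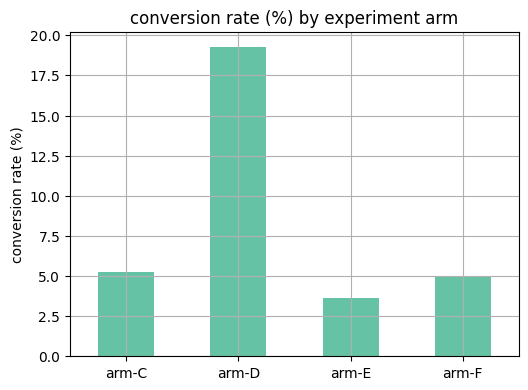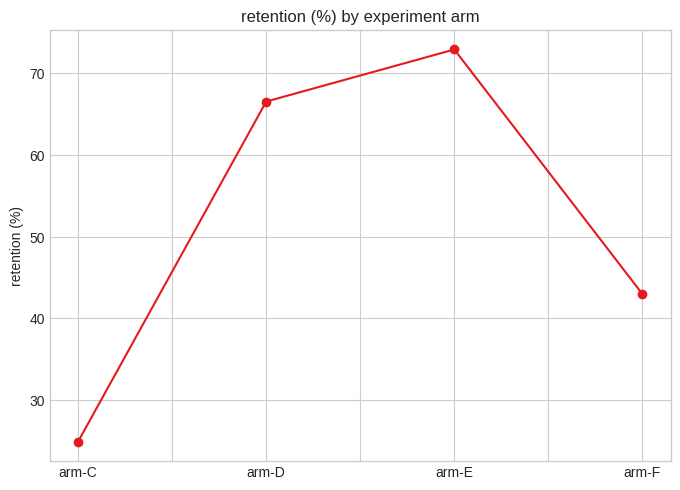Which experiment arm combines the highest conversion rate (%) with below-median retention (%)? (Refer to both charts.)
arm-C

Chart 2 median retention (%) ≈ 50; below-median experiment arms: arm-C, arm-F. Among those, arm-C has the highest conversion rate (%) (≈ 6).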